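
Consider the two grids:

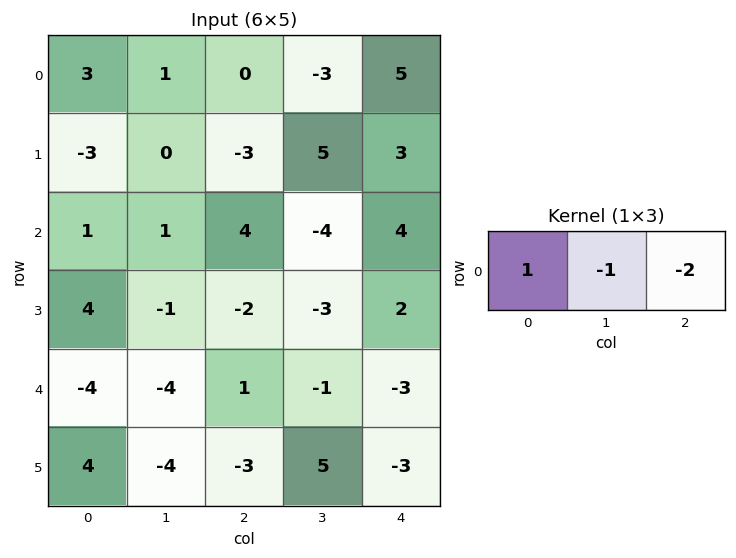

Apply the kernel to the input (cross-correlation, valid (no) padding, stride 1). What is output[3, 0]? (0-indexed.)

9

The receptive field on the input at this output position is [4 -1 -2]. Elementwise product with the kernel and sum: 4·1 + -1·-1 + -2·-2.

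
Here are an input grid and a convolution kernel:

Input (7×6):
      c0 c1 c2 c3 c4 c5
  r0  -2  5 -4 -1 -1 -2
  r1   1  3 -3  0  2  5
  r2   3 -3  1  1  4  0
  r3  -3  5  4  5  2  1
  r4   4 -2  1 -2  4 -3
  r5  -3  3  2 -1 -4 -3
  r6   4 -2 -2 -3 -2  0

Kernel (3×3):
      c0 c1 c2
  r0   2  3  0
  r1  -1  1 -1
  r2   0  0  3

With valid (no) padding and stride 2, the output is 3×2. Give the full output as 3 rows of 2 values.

Output[0,0]: The receptive field on the input at this output position is [-2 5 -4 / 1 3 -3 / 3 -3 1]. Elementwise product with the kernel and sum: -2·2 + 5·3 + 1·-1 + 3·1 + -3·-1 + 1·3.
Output[0,1]: The receptive field on the input at this output position is [-4 -1 -1 / -3 0 2 / 1 1 4]. Elementwise product with the kernel and sum: -4·2 + -1·3 + -3·-1 + 0·1 + 2·-1 + 4·3.

19 2
4 16
0 -9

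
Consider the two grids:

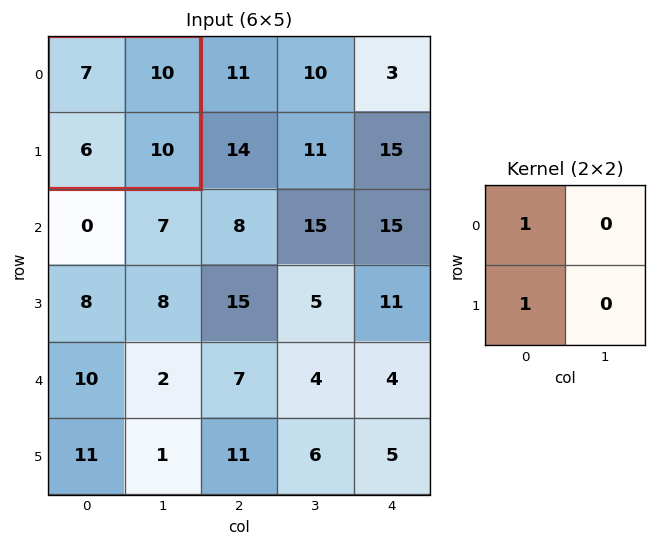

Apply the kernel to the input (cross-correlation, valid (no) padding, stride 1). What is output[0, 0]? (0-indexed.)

13

The receptive field on the input at this output position is [7 10 / 6 10]. Elementwise product with the kernel and sum: 7·1 + 6·1.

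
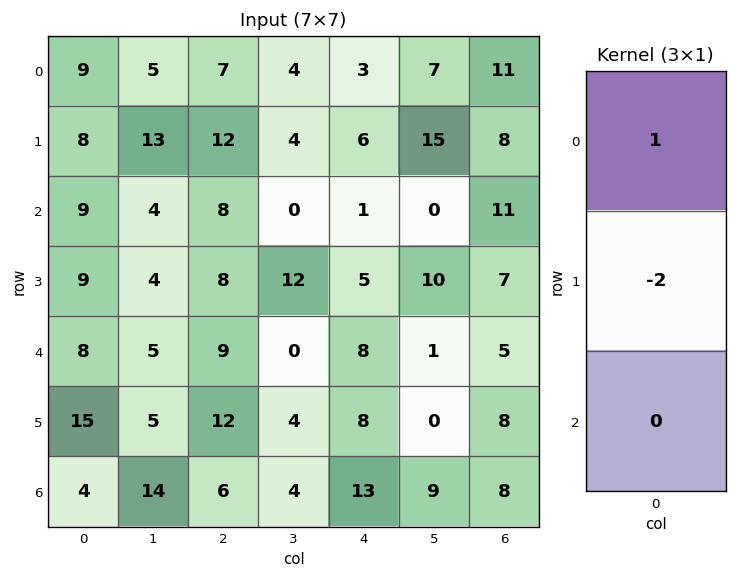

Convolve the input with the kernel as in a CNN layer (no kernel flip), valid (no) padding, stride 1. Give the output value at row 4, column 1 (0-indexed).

-5

The receptive field on the input at this output position is [5 / 5 / 14]. Elementwise product with the kernel and sum: 5·1 + 5·-2.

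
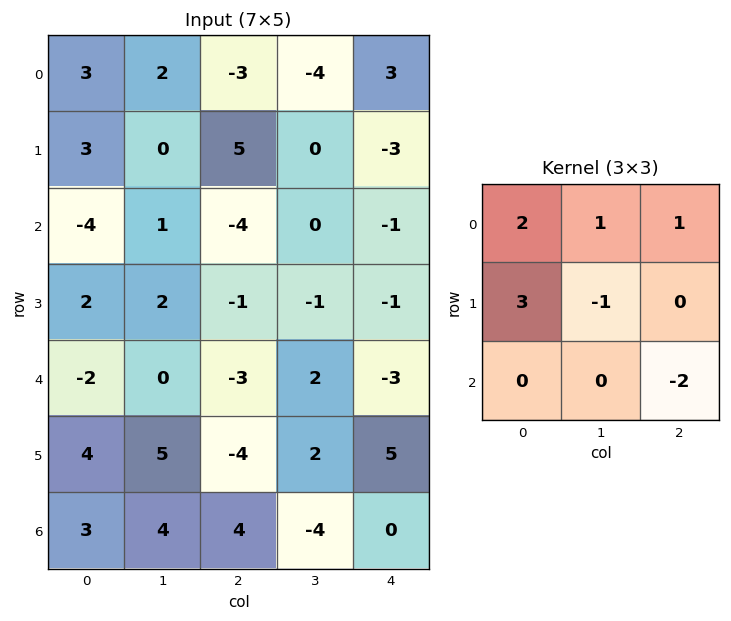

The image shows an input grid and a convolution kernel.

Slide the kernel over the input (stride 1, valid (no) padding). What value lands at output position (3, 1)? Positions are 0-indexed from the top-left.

1

The receptive field on the input at this output position is [2 -1 -1 / 0 -3 2 / 5 -4 2]. Elementwise product with the kernel and sum: 2·2 + -1·1 + -1·1 + 0·3 + -3·-1 + 2·-2.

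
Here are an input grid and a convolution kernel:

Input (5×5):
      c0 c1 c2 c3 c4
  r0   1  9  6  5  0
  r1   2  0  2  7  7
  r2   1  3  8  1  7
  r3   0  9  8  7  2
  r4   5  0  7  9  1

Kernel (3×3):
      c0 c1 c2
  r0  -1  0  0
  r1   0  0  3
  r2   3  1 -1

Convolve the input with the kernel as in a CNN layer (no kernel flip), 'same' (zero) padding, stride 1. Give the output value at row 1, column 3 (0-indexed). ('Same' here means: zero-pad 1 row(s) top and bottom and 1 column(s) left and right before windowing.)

33

The receptive field on the zero-padded input at this output position is [6 5 0 / 2 7 7 / 8 1 7]. Elementwise product with the kernel and sum: 6·-1 + 7·3 + 8·3 + 1·1 + 7·-1.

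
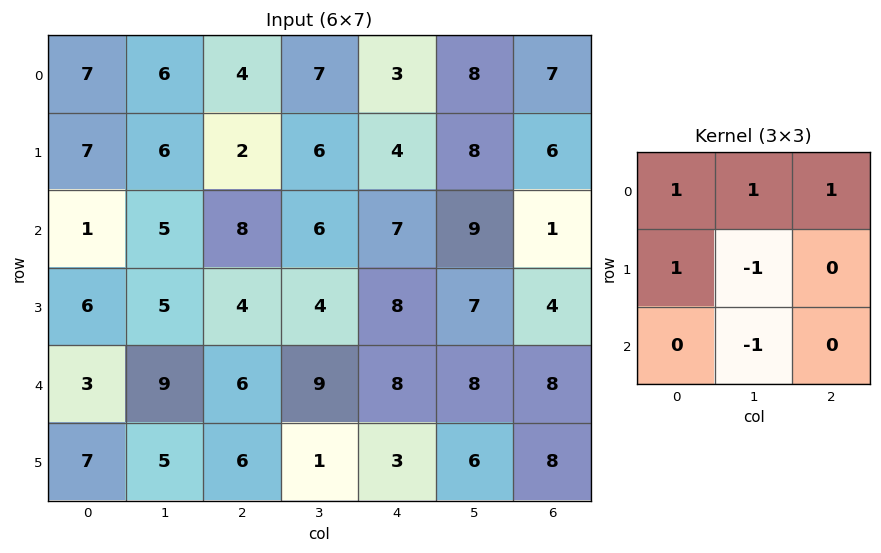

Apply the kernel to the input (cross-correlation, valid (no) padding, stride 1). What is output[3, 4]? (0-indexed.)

13

The receptive field on the input at this output position is [8 7 4 / 8 8 8 / 3 6 8]. Elementwise product with the kernel and sum: 8·1 + 7·1 + 4·1 + 8·1 + 8·-1 + 6·-1.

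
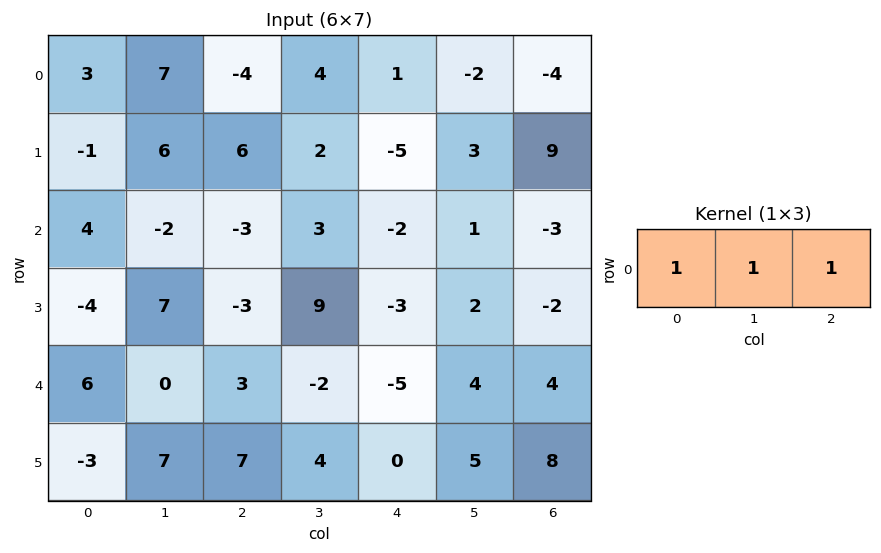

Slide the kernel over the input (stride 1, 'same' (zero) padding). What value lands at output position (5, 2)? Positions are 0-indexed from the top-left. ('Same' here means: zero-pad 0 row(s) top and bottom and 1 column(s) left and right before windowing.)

The receptive field on the zero-padded input at this output position is [7 7 4]. Elementwise product with the kernel and sum: 7·1 + 7·1 + 4·1.

18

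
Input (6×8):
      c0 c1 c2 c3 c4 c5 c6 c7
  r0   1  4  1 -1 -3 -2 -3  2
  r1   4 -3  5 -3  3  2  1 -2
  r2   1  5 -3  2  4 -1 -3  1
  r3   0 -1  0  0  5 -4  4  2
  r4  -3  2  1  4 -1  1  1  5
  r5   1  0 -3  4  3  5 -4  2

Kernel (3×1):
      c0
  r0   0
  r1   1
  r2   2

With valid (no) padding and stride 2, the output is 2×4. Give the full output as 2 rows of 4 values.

6 -1 11 -5
-6 2 3 6

Output[0,0]: The receptive field on the input at this output position is [1 / 4 / 1]. Elementwise product with the kernel and sum: 4·1 + 1·2.
Output[0,1]: The receptive field on the input at this output position is [1 / 5 / -3]. Elementwise product with the kernel and sum: 5·1 + -3·2.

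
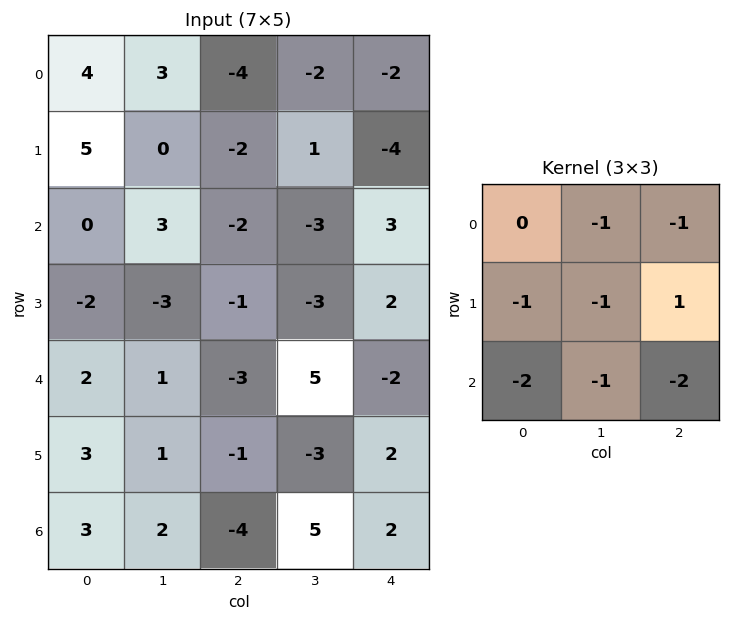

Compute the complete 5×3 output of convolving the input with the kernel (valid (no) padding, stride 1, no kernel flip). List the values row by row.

-5 11 2
6 10 12
4 -3 11
-7 16 -2
-3 -15 2

Output[0,0]: The receptive field on the input at this output position is [4 3 -4 / 5 0 -2 / 0 3 -2]. Elementwise product with the kernel and sum: 3·-1 + -4·-1 + 5·-1 + 0·-1 + -2·1 + 0·-2 + 3·-1 + -2·-2.
Output[0,1]: The receptive field on the input at this output position is [3 -4 -2 / 0 -2 1 / 3 -2 -3]. Elementwise product with the kernel and sum: -4·-1 + -2·-1 + 0·-1 + -2·-1 + 1·1 + 3·-2 + -2·-1 + -3·-2.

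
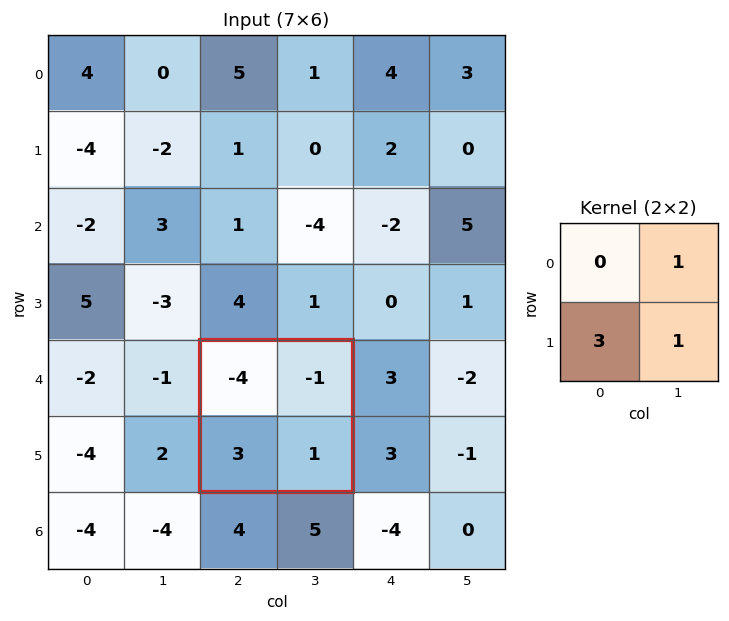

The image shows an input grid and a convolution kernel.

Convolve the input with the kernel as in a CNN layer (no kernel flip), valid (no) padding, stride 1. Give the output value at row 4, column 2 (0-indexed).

The receptive field on the input at this output position is [-4 -1 / 3 1]. Elementwise product with the kernel and sum: -1·1 + 3·3 + 1·1.

9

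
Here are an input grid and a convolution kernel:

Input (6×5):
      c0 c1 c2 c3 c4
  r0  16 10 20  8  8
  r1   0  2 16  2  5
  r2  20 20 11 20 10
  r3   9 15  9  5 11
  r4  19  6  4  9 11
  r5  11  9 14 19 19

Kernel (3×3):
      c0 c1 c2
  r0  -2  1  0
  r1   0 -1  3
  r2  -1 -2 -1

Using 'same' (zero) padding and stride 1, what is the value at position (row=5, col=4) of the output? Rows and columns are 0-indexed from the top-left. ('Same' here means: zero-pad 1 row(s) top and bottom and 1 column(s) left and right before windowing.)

-26

The receptive field on the zero-padded input at this output position is [9 11 0 / 19 19 0 / 0 0 0]. Elementwise product with the kernel and sum: 9·-2 + 11·1 + 19·-1 + 0·3 + 0·-1 + 0·-2 + 0·-1.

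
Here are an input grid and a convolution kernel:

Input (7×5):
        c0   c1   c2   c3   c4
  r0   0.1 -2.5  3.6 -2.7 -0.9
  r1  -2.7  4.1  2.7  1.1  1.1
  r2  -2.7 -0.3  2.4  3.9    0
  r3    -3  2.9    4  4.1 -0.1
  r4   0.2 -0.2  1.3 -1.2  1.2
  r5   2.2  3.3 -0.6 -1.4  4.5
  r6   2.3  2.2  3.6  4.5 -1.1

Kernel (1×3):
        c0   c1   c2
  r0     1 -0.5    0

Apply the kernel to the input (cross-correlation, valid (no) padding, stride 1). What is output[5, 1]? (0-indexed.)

3.6

The receptive field on the input at this output position is [3.3 -0.6 -1.4]. Elementwise product with the kernel and sum: 3.3·1 + -0.6·-0.5.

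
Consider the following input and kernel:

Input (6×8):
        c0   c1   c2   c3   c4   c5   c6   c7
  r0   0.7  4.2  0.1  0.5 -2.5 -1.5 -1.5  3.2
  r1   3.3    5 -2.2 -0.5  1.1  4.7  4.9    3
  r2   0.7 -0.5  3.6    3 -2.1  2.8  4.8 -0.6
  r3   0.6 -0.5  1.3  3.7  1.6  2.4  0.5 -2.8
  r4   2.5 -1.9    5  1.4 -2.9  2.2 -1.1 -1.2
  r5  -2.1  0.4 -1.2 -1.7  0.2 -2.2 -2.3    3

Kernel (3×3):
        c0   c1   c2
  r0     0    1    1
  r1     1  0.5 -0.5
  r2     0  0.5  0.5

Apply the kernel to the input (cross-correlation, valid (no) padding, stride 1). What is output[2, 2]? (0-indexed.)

The receptive field on the input at this output position is [3.6 3 -2.1 / 1.3 3.7 1.6 / 5 1.4 -2.9]. Elementwise product with the kernel and sum: 3·1 + -2.1·1 + 1.3·1 + 3.7·0.5 + 1.6·-0.5 + 1.4·0.5 + -2.9·0.5.

2.5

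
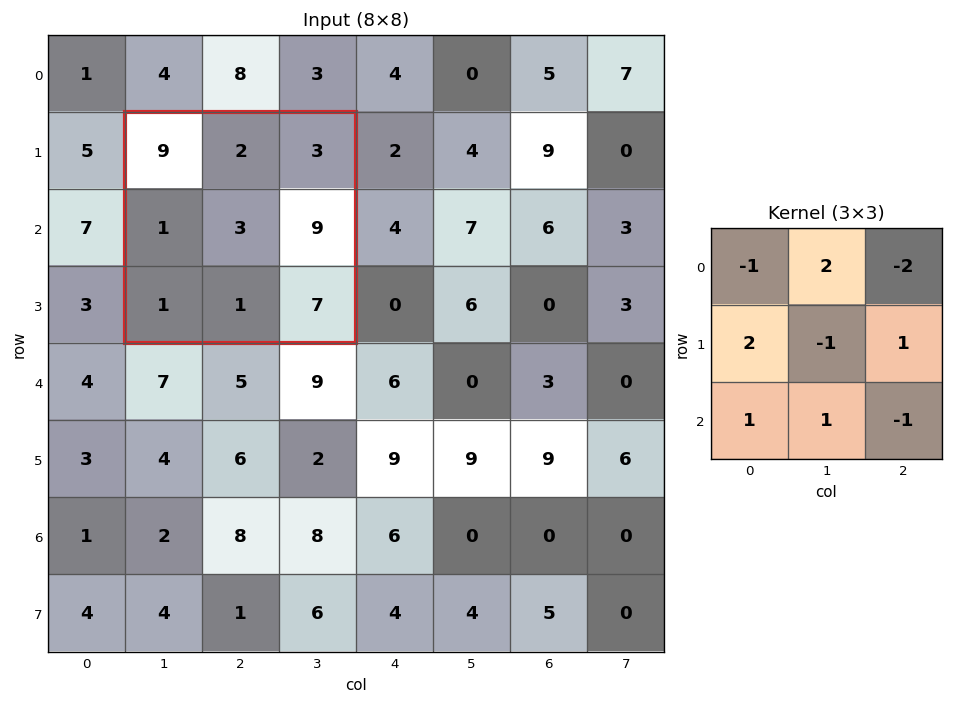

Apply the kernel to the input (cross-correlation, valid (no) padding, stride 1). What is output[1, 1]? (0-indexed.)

The receptive field on the input at this output position is [9 2 3 / 1 3 9 / 1 1 7]. Elementwise product with the kernel and sum: 9·-1 + 2·2 + 3·-2 + 1·2 + 3·-1 + 9·1 + 1·1 + 1·1 + 7·-1.

-8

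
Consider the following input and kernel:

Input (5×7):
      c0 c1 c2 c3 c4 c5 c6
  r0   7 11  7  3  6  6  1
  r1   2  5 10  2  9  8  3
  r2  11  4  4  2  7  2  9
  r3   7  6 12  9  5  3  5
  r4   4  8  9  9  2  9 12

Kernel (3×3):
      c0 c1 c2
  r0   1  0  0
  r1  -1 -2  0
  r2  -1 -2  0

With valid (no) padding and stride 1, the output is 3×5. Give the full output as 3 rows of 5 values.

Output[0,0]: The receptive field on the input at this output position is [7 11 7 / 2 5 10 / 11 4 4]. Elementwise product with the kernel and sum: 7·1 + 2·-1 + 5·-2 + 11·-1 + 4·-2.

-24 -26 -15 -33 -30
-36 -37 -28 -33 -13
-28 -52 -53 -30 -24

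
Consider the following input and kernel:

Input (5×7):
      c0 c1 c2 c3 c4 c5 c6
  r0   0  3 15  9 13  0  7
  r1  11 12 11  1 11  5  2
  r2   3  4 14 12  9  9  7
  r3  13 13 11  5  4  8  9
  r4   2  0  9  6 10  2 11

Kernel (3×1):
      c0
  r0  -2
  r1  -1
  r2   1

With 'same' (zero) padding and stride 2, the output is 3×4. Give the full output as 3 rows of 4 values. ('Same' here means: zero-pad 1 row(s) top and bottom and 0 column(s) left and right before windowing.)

Output[0,0]: The receptive field on the zero-padded input at this output position is [0 / 0 / 11]. Elementwise product with the kernel and sum: 0·-2 + 0·-1 + 11·1.

11 -4 -2 -5
-12 -25 -27 -2
-28 -31 -18 -29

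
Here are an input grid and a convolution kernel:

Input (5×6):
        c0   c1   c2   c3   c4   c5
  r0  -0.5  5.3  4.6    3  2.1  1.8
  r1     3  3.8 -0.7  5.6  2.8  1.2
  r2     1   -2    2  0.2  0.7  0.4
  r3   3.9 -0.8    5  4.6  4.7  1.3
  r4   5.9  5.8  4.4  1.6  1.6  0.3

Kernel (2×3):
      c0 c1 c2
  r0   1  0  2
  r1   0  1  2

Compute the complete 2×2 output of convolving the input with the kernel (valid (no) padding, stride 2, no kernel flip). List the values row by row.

11.1 20
14.2 17.4

Output[0,0]: The receptive field on the input at this output position is [-0.5 5.3 4.6 / 3 3.8 -0.7]. Elementwise product with the kernel and sum: -0.5·1 + 4.6·2 + 3.8·1 + -0.7·2.
Output[0,1]: The receptive field on the input at this output position is [4.6 3 2.1 / -0.7 5.6 2.8]. Elementwise product with the kernel and sum: 4.6·1 + 2.1·2 + 5.6·1 + 2.8·2.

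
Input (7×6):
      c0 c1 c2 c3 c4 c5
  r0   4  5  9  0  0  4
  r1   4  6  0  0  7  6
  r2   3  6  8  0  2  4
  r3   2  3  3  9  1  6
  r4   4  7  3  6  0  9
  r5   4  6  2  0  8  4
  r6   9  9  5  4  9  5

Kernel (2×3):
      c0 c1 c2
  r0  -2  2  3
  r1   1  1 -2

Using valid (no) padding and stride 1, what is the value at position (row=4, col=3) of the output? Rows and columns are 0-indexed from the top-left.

15

The receptive field on the input at this output position is [6 0 9 / 0 8 4]. Elementwise product with the kernel and sum: 6·-2 + 0·2 + 9·3 + 0·1 + 8·1 + 4·-2.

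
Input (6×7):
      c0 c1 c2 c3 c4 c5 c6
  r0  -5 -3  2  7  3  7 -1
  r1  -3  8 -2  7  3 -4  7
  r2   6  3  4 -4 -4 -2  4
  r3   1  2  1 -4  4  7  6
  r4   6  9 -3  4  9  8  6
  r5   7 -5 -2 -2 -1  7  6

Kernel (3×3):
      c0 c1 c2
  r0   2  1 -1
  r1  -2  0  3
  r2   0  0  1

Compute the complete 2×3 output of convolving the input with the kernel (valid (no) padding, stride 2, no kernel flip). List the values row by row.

-11 17 33
9 27 2

Output[0,0]: The receptive field on the input at this output position is [-5 -3 2 / -3 8 -2 / 6 3 4]. Elementwise product with the kernel and sum: -5·2 + -3·1 + 2·-1 + -3·-2 + -2·3 + 4·1.
Output[0,1]: The receptive field on the input at this output position is [2 7 3 / -2 7 3 / 4 -4 -4]. Elementwise product with the kernel and sum: 2·2 + 7·1 + 3·-1 + -2·-2 + 3·3 + -4·1.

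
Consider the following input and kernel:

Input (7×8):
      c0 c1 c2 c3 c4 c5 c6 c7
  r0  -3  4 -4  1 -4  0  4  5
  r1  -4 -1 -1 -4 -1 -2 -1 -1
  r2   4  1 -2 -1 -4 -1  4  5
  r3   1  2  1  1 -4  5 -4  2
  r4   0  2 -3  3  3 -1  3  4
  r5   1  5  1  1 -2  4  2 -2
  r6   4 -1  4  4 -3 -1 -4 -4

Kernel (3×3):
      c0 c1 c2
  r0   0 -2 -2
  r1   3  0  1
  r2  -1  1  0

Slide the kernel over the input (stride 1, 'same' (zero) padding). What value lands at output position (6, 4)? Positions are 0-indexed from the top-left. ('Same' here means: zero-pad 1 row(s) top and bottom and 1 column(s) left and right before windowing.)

The receptive field on the zero-padded input at this output position is [1 -2 4 / 4 -3 -1 / 0 0 0]. Elementwise product with the kernel and sum: -2·-2 + 4·-2 + 4·3 + -1·1 + 0·-1 + 0·1.

7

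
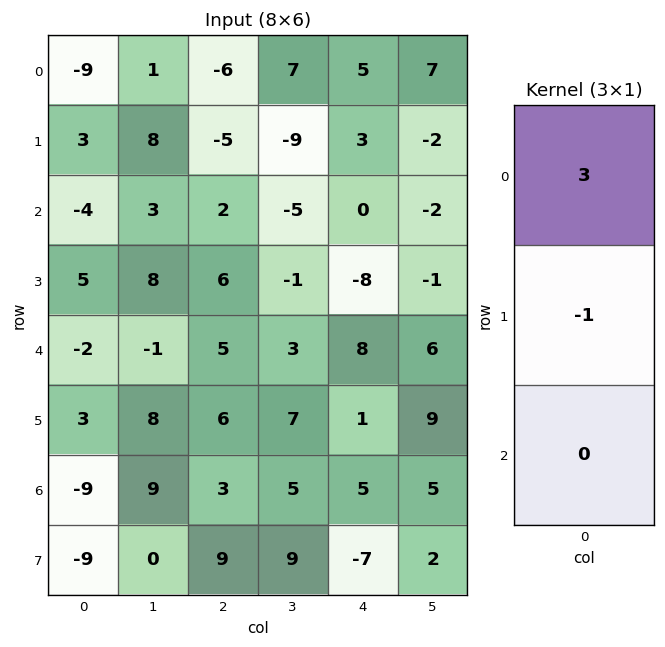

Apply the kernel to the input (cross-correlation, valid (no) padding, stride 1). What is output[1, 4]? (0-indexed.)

9

The receptive field on the input at this output position is [3 / 0 / -8]. Elementwise product with the kernel and sum: 3·3 + 0·-1.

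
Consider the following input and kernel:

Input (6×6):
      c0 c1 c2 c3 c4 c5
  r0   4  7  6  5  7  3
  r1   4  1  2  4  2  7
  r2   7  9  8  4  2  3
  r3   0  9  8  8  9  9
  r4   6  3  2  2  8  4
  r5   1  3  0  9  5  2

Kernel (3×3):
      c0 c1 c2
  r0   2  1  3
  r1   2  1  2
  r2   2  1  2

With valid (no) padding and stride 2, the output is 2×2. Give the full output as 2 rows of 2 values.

Output[0,0]: The receptive field on the input at this output position is [4 7 6 / 4 1 2 / 7 9 8]. Elementwise product with the kernel and sum: 4·2 + 7·1 + 6·3 + 4·2 + 1·1 + 2·2 + 7·2 + 9·1 + 8·2.
Output[0,1]: The receptive field on the input at this output position is [6 5 7 / 2 4 2 / 8 4 2]. Elementwise product with the kernel and sum: 6·2 + 5·1 + 7·3 + 2·2 + 4·1 + 2·2 + 8·2 + 4·1 + 2·2.

85 74
91 90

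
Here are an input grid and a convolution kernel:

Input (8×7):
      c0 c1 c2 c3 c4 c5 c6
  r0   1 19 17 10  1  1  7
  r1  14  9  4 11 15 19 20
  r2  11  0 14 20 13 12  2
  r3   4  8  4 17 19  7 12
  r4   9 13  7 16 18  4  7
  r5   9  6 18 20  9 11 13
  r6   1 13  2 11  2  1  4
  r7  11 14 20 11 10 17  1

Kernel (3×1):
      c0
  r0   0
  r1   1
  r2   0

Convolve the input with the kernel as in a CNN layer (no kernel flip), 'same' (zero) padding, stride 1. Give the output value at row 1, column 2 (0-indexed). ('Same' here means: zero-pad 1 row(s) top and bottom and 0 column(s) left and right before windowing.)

4

The receptive field on the zero-padded input at this output position is [17 / 4 / 14]. Elementwise product with the kernel and sum: 4·1.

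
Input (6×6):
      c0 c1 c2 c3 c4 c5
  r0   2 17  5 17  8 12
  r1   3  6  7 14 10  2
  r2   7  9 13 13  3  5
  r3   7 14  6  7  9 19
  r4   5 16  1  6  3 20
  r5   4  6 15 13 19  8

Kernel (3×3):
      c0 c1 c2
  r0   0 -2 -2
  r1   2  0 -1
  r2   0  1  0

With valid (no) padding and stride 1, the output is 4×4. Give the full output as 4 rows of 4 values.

-36 -33 -33 -11
-11 -31 -18 6
-20 -30 -23 -18
-25 15 -20 -45

Output[0,0]: The receptive field on the input at this output position is [2 17 5 / 3 6 7 / 7 9 13]. Elementwise product with the kernel and sum: 17·-2 + 5·-2 + 3·2 + 7·-1 + 9·1.
Output[0,1]: The receptive field on the input at this output position is [17 5 17 / 6 7 14 / 9 13 13]. Elementwise product with the kernel and sum: 5·-2 + 17·-2 + 6·2 + 14·-1 + 13·1.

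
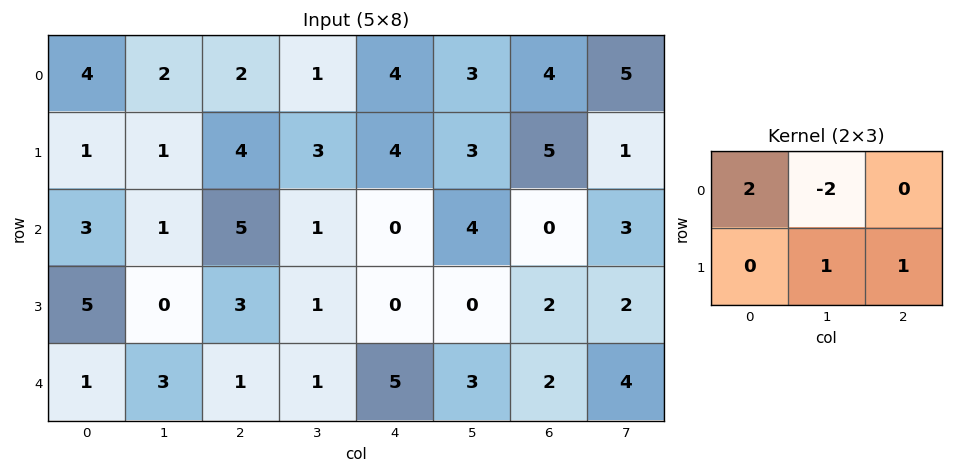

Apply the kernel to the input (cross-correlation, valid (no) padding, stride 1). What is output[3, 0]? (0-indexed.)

The receptive field on the input at this output position is [5 0 3 / 1 3 1]. Elementwise product with the kernel and sum: 5·2 + 0·-2 + 3·1 + 1·1.

14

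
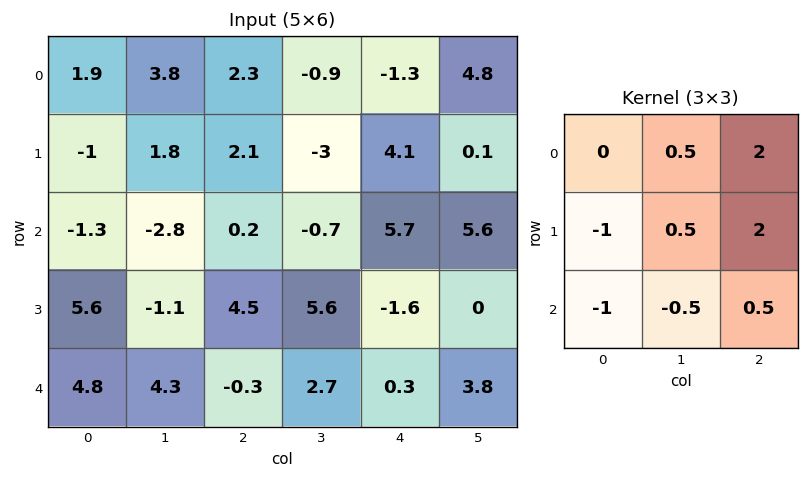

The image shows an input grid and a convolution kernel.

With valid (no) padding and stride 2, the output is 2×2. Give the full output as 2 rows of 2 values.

Output[0,0]: The receptive field on the input at this output position is [1.9 3.8 2.3 / -1 1.8 2.1 / -1.3 -2.8 0.2]. Elementwise product with the kernel and sum: 3.8·0.5 + 2.3·2 + -1·-1 + 1.8·0.5 + 2.1·2 + -1.3·-1 + -2.8·-0.5 + 0.2·0.5.

15.4 4.55
-5.25 5.25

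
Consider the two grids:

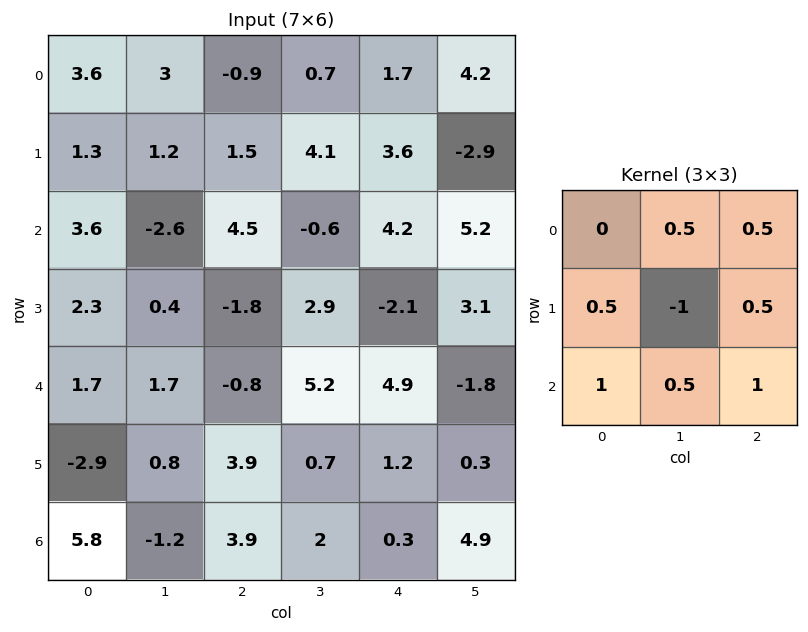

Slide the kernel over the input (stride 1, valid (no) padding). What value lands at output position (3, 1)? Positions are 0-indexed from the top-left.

8.25

The receptive field on the input at this output position is [0.4 -1.8 2.9 / 1.7 -0.8 5.2 / 0.8 3.9 0.7]. Elementwise product with the kernel and sum: -1.8·0.5 + 2.9·0.5 + 1.7·0.5 + -0.8·-1 + 5.2·0.5 + 0.8·1 + 3.9·0.5 + 0.7·1.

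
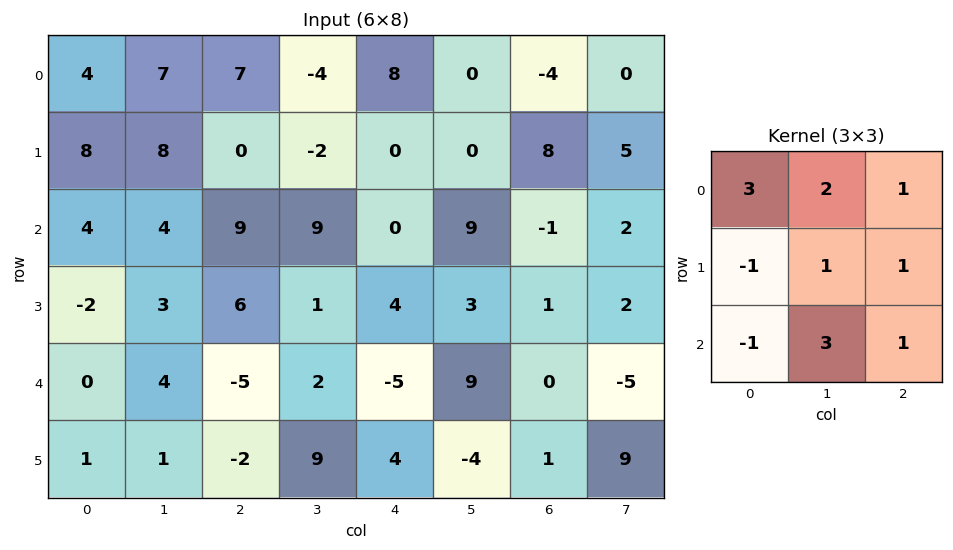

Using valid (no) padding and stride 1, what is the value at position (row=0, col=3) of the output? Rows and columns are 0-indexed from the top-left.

The receptive field on the input at this output position is [-4 8 0 / -2 0 0 / 9 0 9]. Elementwise product with the kernel and sum: -4·3 + 8·2 + 0·1 + -2·-1 + 0·1 + 0·1 + 9·-1 + 0·3 + 9·1.

6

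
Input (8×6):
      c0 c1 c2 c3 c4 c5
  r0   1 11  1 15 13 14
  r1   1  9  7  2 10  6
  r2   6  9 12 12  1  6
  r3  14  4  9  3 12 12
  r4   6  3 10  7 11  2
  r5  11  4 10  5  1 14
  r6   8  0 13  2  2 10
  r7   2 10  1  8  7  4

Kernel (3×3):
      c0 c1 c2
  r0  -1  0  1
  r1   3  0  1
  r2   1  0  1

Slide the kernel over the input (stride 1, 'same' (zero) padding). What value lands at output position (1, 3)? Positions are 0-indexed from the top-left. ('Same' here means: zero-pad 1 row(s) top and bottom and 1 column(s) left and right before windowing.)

The receptive field on the zero-padded input at this output position is [1 15 13 / 7 2 10 / 12 12 1]. Elementwise product with the kernel and sum: 1·-1 + 13·1 + 7·3 + 10·1 + 12·1 + 1·1.

56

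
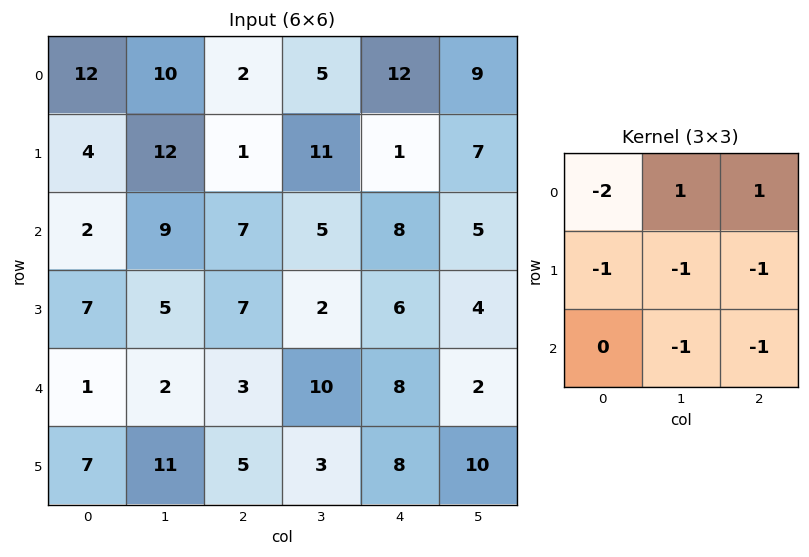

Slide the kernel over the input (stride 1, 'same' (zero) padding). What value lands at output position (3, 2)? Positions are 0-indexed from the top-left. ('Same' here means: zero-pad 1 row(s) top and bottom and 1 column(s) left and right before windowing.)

-33

The receptive field on the zero-padded input at this output position is [9 7 5 / 5 7 2 / 2 3 10]. Elementwise product with the kernel and sum: 9·-2 + 7·1 + 5·1 + 5·-1 + 7·-1 + 2·-1 + 3·-1 + 10·-1.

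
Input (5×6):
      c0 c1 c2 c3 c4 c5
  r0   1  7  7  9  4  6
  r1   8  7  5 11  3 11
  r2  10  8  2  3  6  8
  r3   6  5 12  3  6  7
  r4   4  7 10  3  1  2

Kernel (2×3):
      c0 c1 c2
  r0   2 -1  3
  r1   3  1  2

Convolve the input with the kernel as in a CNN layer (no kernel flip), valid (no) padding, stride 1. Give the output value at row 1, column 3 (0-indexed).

83

The receptive field on the input at this output position is [11 3 11 / 3 6 8]. Elementwise product with the kernel and sum: 11·2 + 3·-1 + 11·3 + 3·3 + 6·1 + 8·2.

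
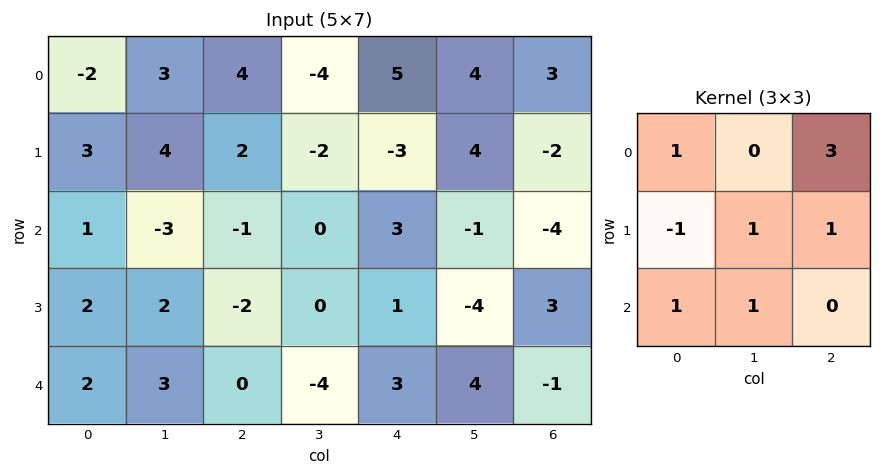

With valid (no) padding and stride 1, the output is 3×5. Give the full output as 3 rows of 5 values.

Output[0,0]: The receptive field on the input at this output position is [-2 3 4 / 3 4 2 / 1 -3 -1]. Elementwise product with the kernel and sum: -2·1 + 4·3 + 3·-1 + 4·1 + 2·1 + 1·1 + -3·1.
Output[0,1]: The receptive field on the input at this output position is [3 4 -4 / 4 2 -2 / -3 -1 0]. Elementwise product with the kernel and sum: 3·1 + -4·3 + 4·-1 + 2·1 + -2·1 + -3·1 + -1·1.

11 -17 11 14 21
8 0 -5 13 -20
1 -4 7 -7 -4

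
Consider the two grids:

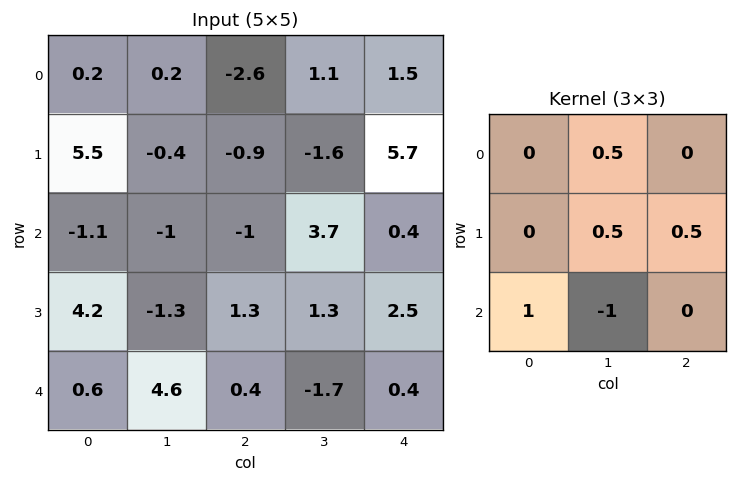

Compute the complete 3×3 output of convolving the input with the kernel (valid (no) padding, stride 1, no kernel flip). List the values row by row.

-0.65 -2.55 -2.1
4.3 -1.7 1.25
-4.5 5 5.85

Output[0,0]: The receptive field on the input at this output position is [0.2 0.2 -2.6 / 5.5 -0.4 -0.9 / -1.1 -1 -1]. Elementwise product with the kernel and sum: 0.2·0.5 + -0.4·0.5 + -0.9·0.5 + -1.1·1 + -1·-1.
Output[0,1]: The receptive field on the input at this output position is [0.2 -2.6 1.1 / -0.4 -0.9 -1.6 / -1 -1 3.7]. Elementwise product with the kernel and sum: -2.6·0.5 + -0.9·0.5 + -1.6·0.5 + -1·1 + -1·-1.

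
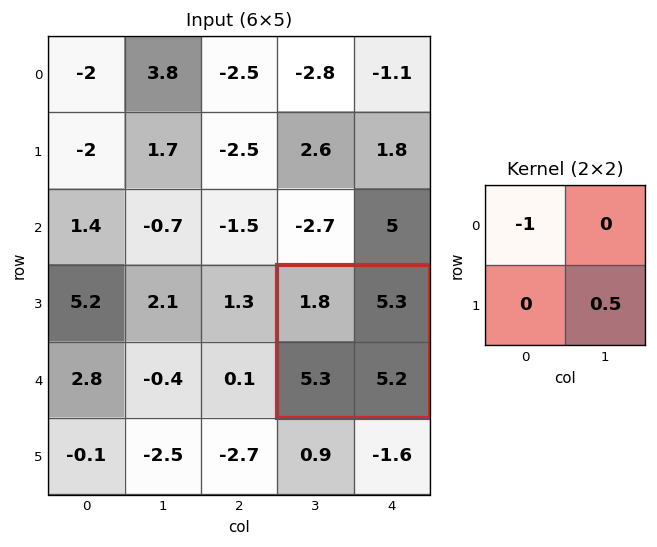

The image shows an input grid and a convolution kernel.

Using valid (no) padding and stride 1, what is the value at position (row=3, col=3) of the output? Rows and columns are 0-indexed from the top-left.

0.8

The receptive field on the input at this output position is [1.8 5.3 / 5.3 5.2]. Elementwise product with the kernel and sum: 1.8·-1 + 5.2·0.5.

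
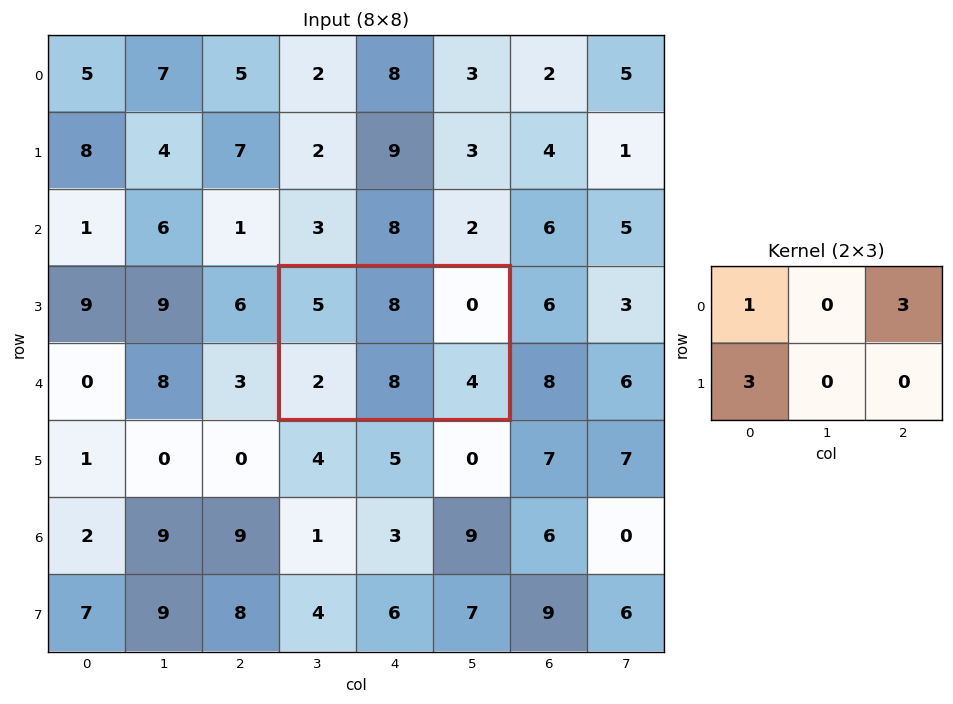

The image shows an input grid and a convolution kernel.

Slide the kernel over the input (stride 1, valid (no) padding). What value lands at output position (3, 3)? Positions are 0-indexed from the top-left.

The receptive field on the input at this output position is [5 8 0 / 2 8 4]. Elementwise product with the kernel and sum: 5·1 + 0·3 + 2·3.

11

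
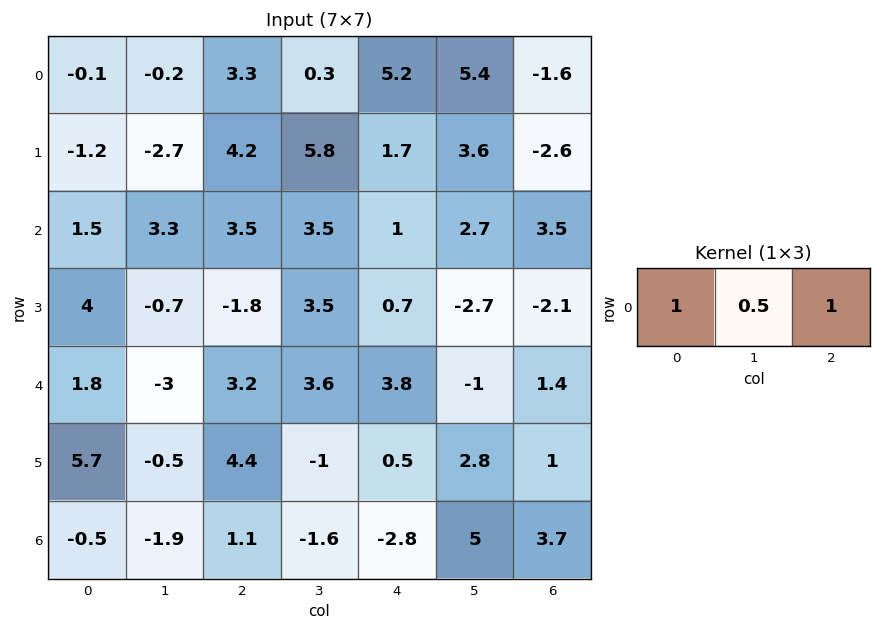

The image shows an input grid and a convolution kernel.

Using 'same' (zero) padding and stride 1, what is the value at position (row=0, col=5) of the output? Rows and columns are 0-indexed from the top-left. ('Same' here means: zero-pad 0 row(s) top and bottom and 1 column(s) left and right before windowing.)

The receptive field on the zero-padded input at this output position is [5.2 5.4 -1.6]. Elementwise product with the kernel and sum: 5.2·1 + 5.4·0.5 + -1.6·1.

6.3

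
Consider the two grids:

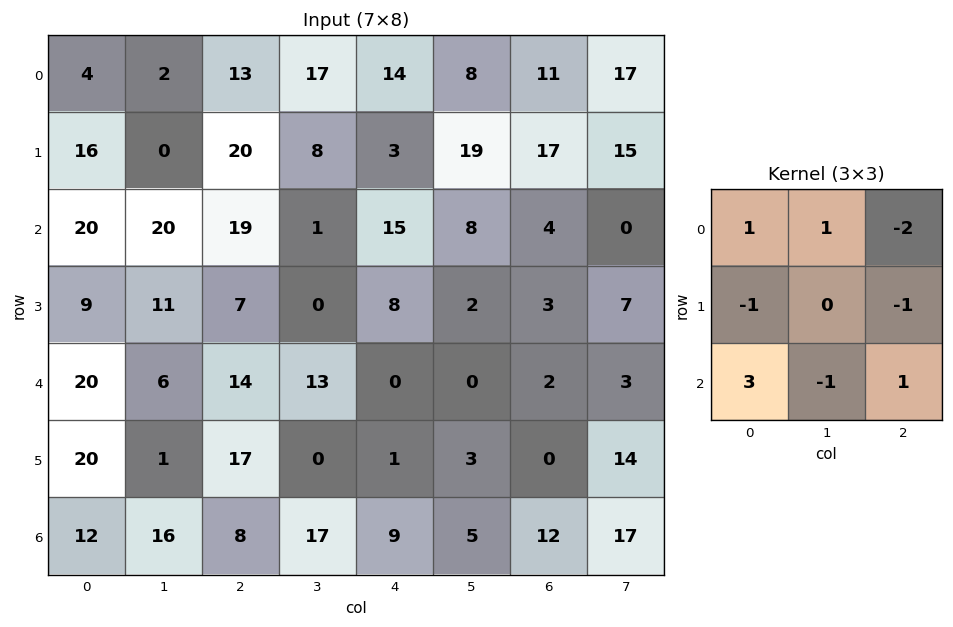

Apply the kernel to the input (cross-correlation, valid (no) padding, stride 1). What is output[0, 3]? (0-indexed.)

The receptive field on the input at this output position is [17 14 8 / 8 3 19 / 1 15 8]. Elementwise product with the kernel and sum: 17·1 + 14·1 + 8·-2 + 8·-1 + 19·-1 + 1·3 + 15·-1 + 8·1.

-16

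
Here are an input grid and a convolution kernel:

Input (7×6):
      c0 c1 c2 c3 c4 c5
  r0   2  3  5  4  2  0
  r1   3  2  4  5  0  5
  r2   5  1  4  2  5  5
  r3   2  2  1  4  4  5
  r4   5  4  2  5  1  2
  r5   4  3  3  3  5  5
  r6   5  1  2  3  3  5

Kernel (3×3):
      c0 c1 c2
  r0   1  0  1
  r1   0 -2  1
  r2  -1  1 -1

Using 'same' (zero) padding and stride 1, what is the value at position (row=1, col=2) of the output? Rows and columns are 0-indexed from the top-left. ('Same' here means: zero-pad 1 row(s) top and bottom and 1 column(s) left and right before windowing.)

The receptive field on the zero-padded input at this output position is [3 5 4 / 2 4 5 / 1 4 2]. Elementwise product with the kernel and sum: 3·1 + 4·1 + 4·-2 + 5·1 + 1·-1 + 4·1 + 2·-1.

5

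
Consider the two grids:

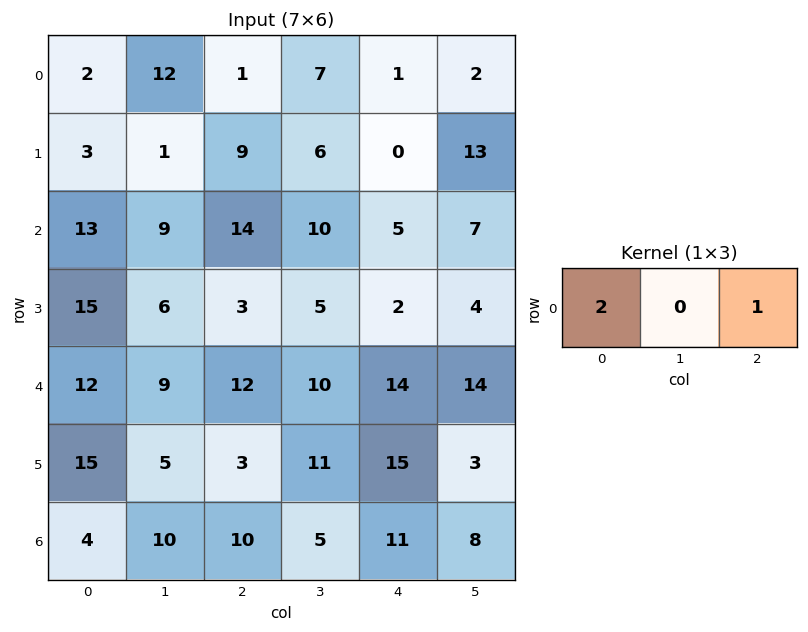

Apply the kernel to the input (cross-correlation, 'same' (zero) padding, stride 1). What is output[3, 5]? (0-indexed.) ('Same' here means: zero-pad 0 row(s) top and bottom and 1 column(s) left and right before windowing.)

4

The receptive field on the zero-padded input at this output position is [2 4 0]. Elementwise product with the kernel and sum: 2·2 + 0·1.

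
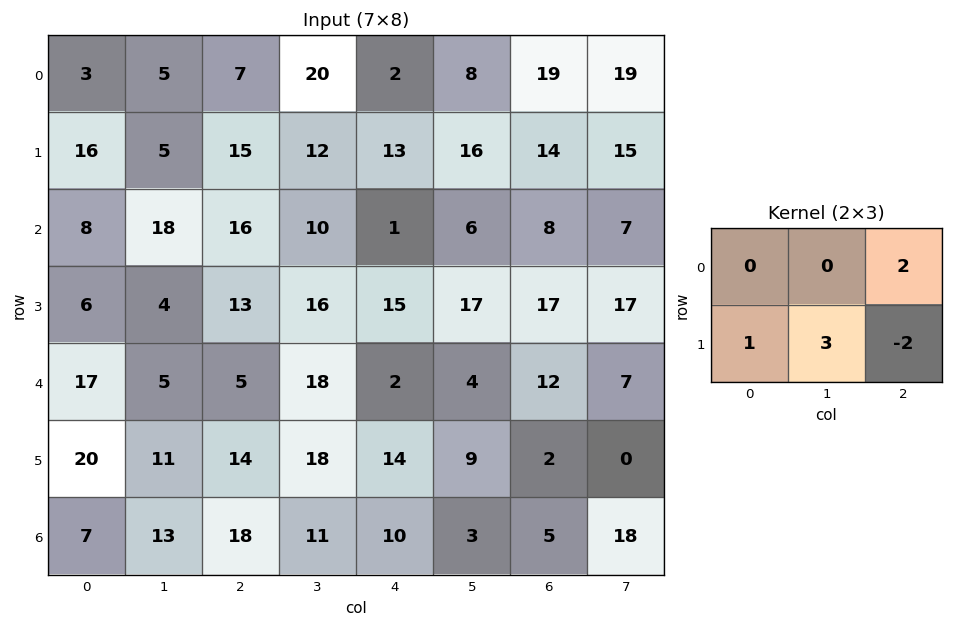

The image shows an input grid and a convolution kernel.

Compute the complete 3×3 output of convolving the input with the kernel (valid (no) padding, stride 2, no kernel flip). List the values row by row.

Output[0,0]: The receptive field on the input at this output position is [3 5 7 / 16 5 15]. Elementwise product with the kernel and sum: 7·2 + 16·1 + 5·3 + 15·-2.
Output[0,1]: The receptive field on the input at this output position is [7 20 2 / 15 12 13]. Elementwise product with the kernel and sum: 2·2 + 15·1 + 12·3 + 13·-2.

15 29 71
24 33 48
35 44 61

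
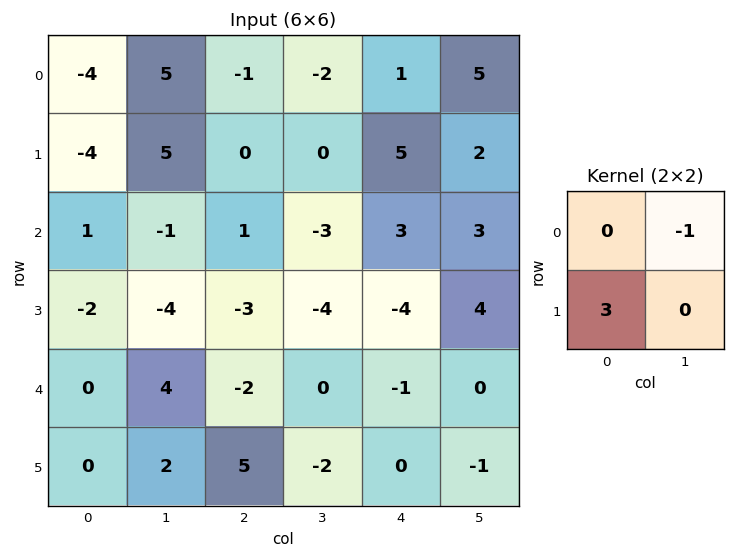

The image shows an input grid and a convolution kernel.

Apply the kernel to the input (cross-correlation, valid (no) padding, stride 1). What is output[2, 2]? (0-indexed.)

-6

The receptive field on the input at this output position is [1 -3 / -3 -4]. Elementwise product with the kernel and sum: -3·-1 + -3·3.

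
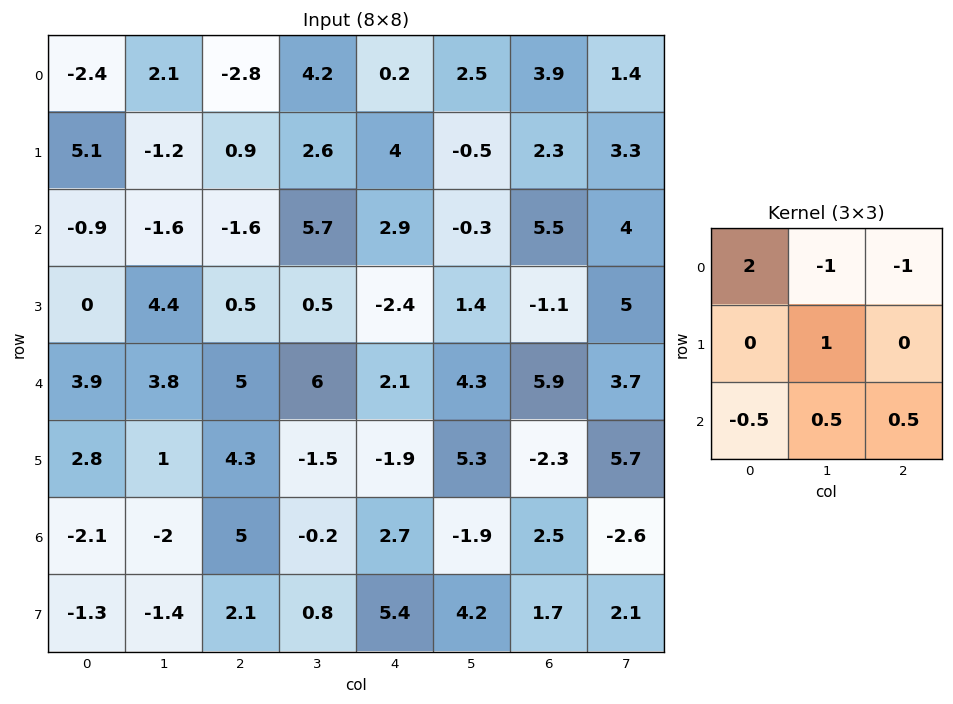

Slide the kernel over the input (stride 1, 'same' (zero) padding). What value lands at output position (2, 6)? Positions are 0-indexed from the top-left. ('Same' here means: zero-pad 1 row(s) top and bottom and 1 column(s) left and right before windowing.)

The receptive field on the zero-padded input at this output position is [-0.5 2.3 3.3 / -0.3 5.5 4 / 1.4 -1.1 5]. Elementwise product with the kernel and sum: -0.5·2 + 2.3·-1 + 3.3·-1 + 5.5·1 + 1.4·-0.5 + -1.1·0.5 + 5·0.5.

0.15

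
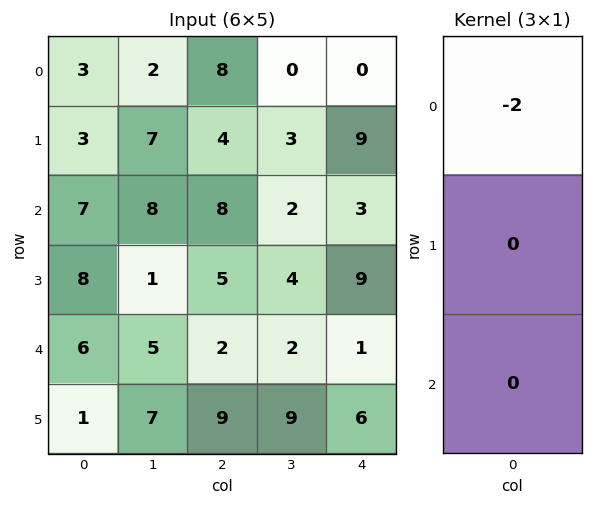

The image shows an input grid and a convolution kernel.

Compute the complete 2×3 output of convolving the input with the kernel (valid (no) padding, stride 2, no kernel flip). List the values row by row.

Output[0,0]: The receptive field on the input at this output position is [3 / 3 / 7]. Elementwise product with the kernel and sum: 3·-2.
Output[0,1]: The receptive field on the input at this output position is [8 / 4 / 8]. Elementwise product with the kernel and sum: 8·-2.

-6 -16 0
-14 -16 -6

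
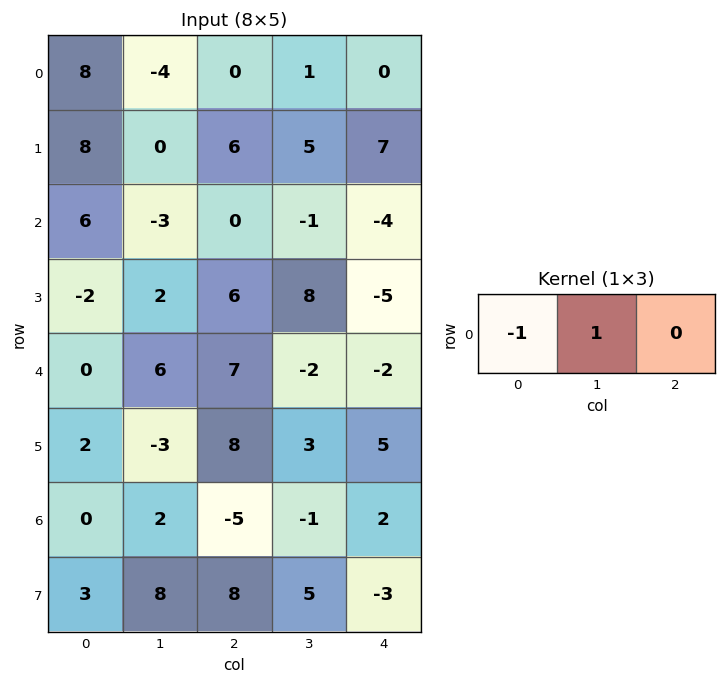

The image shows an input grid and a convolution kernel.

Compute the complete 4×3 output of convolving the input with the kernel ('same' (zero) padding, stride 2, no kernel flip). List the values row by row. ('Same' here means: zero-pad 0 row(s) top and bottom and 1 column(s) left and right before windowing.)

Output[0,0]: The receptive field on the zero-padded input at this output position is [0 8 -4]. Elementwise product with the kernel and sum: 0·-1 + 8·1.

8 4 -1
6 3 -3
0 1 0
0 -7 3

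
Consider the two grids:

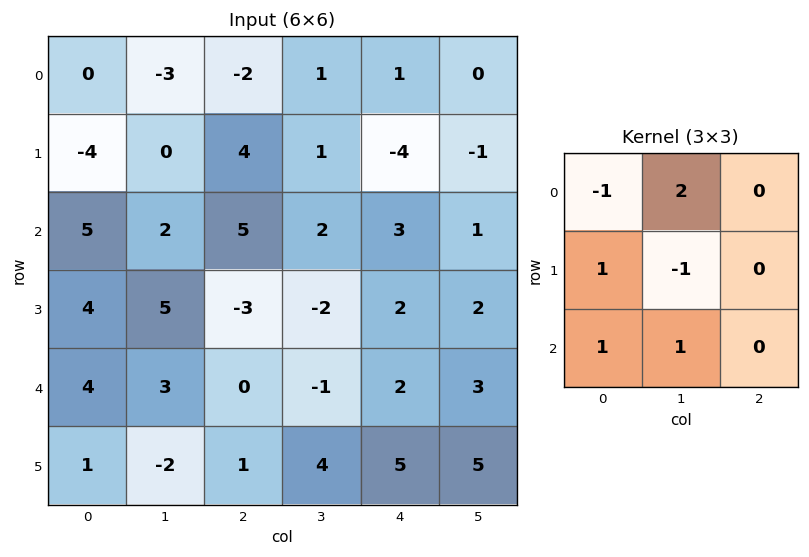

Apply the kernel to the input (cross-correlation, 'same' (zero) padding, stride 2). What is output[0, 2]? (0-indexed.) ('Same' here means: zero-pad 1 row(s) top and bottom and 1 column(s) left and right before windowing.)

-3

The receptive field on the zero-padded input at this output position is [0 0 0 / 1 1 0 / 1 -4 -1]. Elementwise product with the kernel and sum: 0·-1 + 0·2 + 1·1 + 1·-1 + 1·1 + -4·1.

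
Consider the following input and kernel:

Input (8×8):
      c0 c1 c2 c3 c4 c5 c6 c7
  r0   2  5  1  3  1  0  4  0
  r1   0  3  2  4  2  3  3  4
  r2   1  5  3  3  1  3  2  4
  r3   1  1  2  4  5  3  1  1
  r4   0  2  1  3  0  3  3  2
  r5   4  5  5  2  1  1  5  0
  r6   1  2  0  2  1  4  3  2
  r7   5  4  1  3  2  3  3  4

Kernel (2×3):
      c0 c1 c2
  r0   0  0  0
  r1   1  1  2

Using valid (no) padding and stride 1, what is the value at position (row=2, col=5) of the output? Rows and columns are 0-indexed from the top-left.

The receptive field on the input at this output position is [3 2 4 / 3 1 1]. Elementwise product with the kernel and sum: 3·1 + 1·1 + 1·2.

6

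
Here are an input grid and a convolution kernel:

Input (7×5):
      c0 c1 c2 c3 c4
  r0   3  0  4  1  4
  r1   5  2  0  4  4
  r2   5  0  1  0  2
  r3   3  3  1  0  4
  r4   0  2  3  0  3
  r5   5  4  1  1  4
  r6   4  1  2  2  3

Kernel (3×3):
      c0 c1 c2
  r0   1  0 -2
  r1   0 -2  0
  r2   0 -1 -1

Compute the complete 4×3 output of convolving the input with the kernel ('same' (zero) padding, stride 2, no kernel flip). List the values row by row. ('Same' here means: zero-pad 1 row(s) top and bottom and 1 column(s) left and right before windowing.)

-13 -12 -12
-20 -9 -4
-15 -5 -10
-16 -2 -5

Output[0,0]: The receptive field on the zero-padded input at this output position is [0 0 0 / 0 3 0 / 0 5 2]. Elementwise product with the kernel and sum: 0·1 + 0·-2 + 3·-2 + 5·-1 + 2·-1.
Output[0,1]: The receptive field on the zero-padded input at this output position is [0 0 0 / 0 4 1 / 2 0 4]. Elementwise product with the kernel and sum: 0·1 + 0·-2 + 4·-2 + 0·-1 + 4·-1.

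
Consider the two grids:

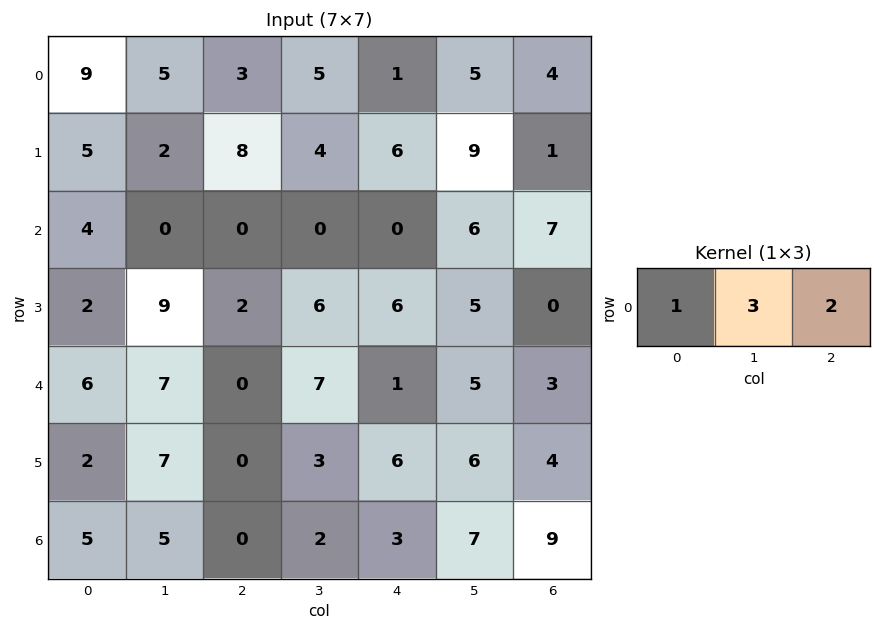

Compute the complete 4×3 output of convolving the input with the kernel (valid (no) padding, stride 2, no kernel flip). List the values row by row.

30 20 24
4 0 32
27 23 22
20 12 42

Output[0,0]: The receptive field on the input at this output position is [9 5 3]. Elementwise product with the kernel and sum: 9·1 + 5·3 + 3·2.
Output[0,1]: The receptive field on the input at this output position is [3 5 1]. Elementwise product with the kernel and sum: 3·1 + 5·3 + 1·2.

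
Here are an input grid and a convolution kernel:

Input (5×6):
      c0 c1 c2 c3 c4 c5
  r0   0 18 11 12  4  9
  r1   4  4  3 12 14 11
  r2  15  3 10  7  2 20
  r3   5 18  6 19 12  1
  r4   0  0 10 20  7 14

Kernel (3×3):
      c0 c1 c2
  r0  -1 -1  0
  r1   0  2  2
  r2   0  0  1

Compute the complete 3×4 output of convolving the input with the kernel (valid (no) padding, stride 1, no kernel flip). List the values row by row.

Output[0,0]: The receptive field on the input at this output position is [0 18 11 / 4 4 3 / 15 3 10]. Elementwise product with the kernel and sum: 0·-1 + 18·-1 + 4·2 + 3·2 + 10·1.
Output[0,1]: The receptive field on the input at this output position is [18 11 12 / 4 3 12 / 3 10 7]. Elementwise product with the kernel and sum: 18·-1 + 11·-1 + 3·2 + 12·2 + 7·1.

6 8 31 54
24 46 15 19
40 57 52 31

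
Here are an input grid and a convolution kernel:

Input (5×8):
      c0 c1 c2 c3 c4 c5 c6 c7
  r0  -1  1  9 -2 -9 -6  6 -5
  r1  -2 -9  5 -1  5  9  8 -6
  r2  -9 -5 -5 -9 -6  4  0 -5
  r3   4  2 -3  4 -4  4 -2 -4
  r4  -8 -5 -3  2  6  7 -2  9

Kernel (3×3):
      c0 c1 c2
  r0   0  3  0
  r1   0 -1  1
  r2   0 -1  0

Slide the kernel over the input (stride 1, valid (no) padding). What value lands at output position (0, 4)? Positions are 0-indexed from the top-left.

-23

The receptive field on the input at this output position is [-9 -6 6 / 5 9 8 / -6 4 0]. Elementwise product with the kernel and sum: -6·3 + 9·-1 + 8·1 + 4·-1.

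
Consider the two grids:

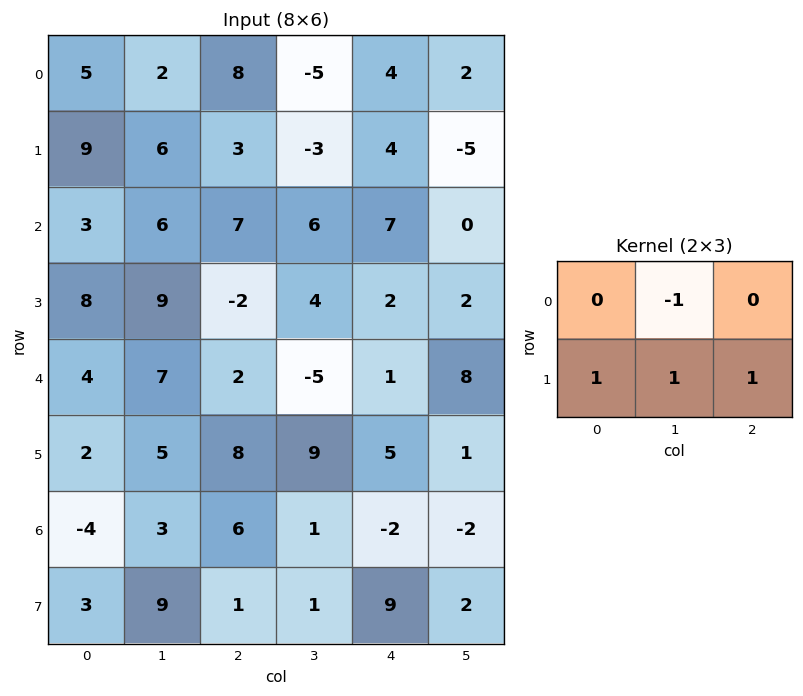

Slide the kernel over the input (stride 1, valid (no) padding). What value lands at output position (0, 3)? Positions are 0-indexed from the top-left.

The receptive field on the input at this output position is [-5 4 2 / -3 4 -5]. Elementwise product with the kernel and sum: 4·-1 + -3·1 + 4·1 + -5·1.

-8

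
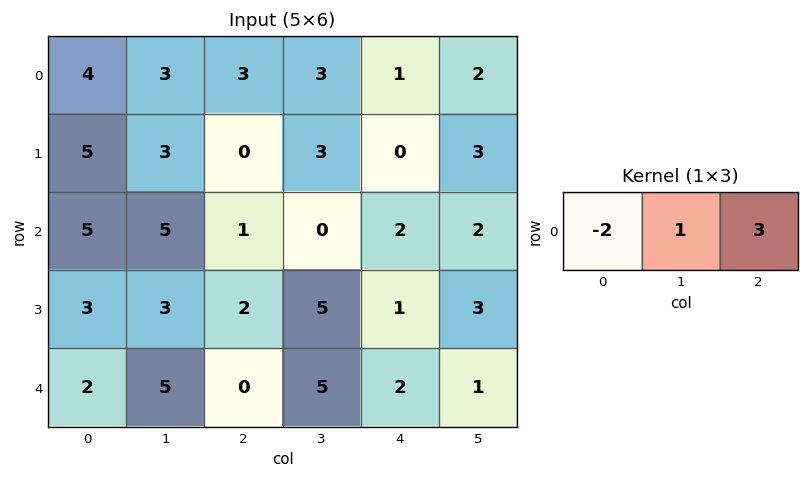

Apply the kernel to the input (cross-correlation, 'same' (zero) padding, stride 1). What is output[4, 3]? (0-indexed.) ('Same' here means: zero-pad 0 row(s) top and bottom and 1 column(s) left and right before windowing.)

11

The receptive field on the zero-padded input at this output position is [0 5 2]. Elementwise product with the kernel and sum: 0·-2 + 5·1 + 2·3.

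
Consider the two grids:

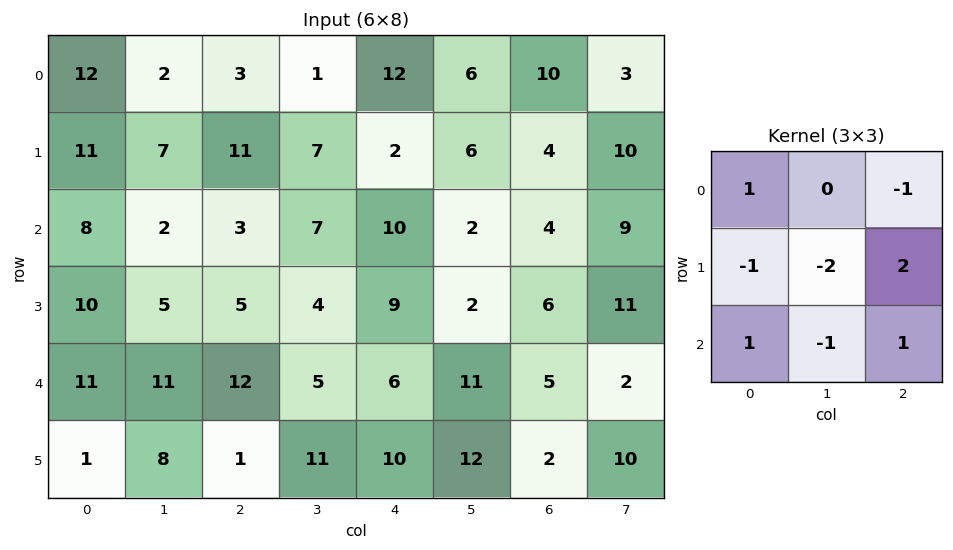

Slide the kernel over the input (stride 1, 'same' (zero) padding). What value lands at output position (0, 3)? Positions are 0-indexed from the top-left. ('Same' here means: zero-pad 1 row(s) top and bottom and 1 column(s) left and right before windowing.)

The receptive field on the zero-padded input at this output position is [0 0 0 / 3 1 12 / 11 7 2]. Elementwise product with the kernel and sum: 0·1 + 0·-1 + 3·-1 + 1·-2 + 12·2 + 11·1 + 7·-1 + 2·1.

25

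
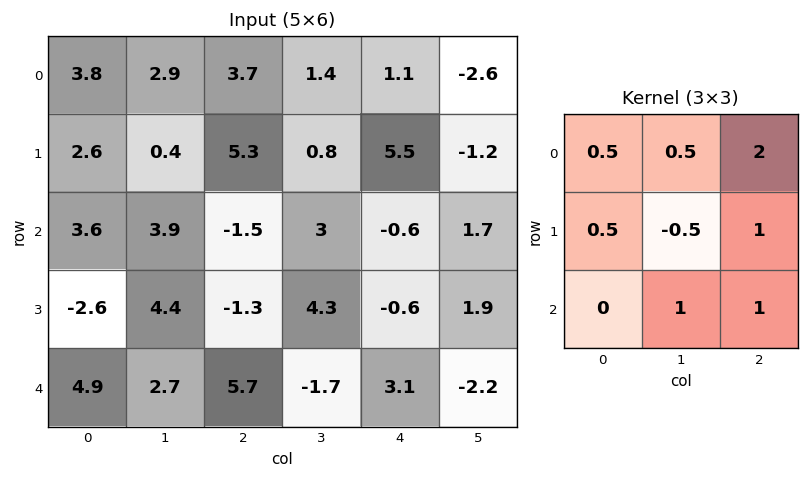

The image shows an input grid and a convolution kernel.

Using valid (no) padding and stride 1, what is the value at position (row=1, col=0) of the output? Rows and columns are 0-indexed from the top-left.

The receptive field on the input at this output position is [2.6 0.4 5.3 / 3.6 3.9 -1.5 / -2.6 4.4 -1.3]. Elementwise product with the kernel and sum: 2.6·0.5 + 0.4·0.5 + 5.3·2 + 3.6·0.5 + 3.9·-0.5 + -1.5·1 + 4.4·1 + -1.3·1.

13.55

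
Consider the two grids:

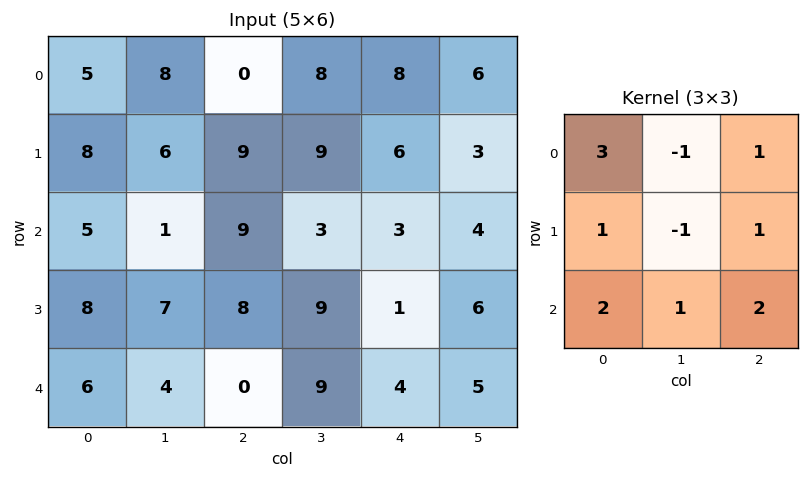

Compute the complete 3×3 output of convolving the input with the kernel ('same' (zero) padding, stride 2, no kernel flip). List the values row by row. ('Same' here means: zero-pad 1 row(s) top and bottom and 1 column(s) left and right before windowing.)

Output[0,0]: The receptive field on the zero-padded input at this output position is [0 0 0 / 0 5 8 / 0 8 6]. Elementwise product with the kernel and sum: 0·3 + 0·-1 + 0·1 + 0·1 + 5·-1 + 8·1 + 0·2 + 8·1 + 6·2.
Output[0,1]: The receptive field on the zero-padded input at this output position is [0 0 0 / 8 0 8 / 6 9 9]. Elementwise product with the kernel and sum: 0·3 + 0·-1 + 0·1 + 8·1 + 0·-1 + 8·1 + 6·2 + 9·1 + 9·2.

23 55 36
16 53 59
-3 35 42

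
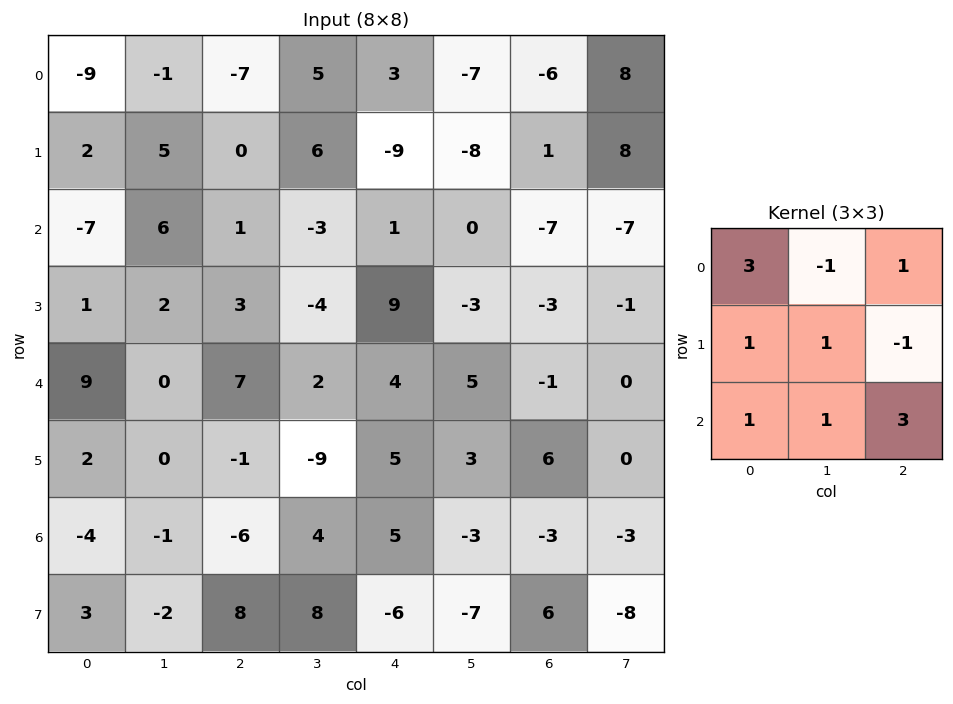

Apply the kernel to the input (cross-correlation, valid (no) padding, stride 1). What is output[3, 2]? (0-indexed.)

The receptive field on the input at this output position is [3 -4 9 / 7 2 4 / -1 -9 5]. Elementwise product with the kernel and sum: 3·3 + -4·-1 + 9·1 + 7·1 + 2·1 + 4·-1 + -1·1 + -9·1 + 5·3.

32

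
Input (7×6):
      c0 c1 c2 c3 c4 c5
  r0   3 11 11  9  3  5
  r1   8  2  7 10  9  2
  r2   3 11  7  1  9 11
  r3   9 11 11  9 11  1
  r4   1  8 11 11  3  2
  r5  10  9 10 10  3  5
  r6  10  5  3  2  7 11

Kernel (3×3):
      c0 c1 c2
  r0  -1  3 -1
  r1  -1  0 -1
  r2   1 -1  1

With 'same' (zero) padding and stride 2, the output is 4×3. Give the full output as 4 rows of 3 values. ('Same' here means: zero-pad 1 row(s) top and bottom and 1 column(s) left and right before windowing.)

-17 -15 -11
13 6 2
7 3 22
16 4 -19

Output[0,0]: The receptive field on the zero-padded input at this output position is [0 0 0 / 0 3 11 / 0 8 2]. Elementwise product with the kernel and sum: 0·-1 + 0·3 + 0·-1 + 0·-1 + 11·-1 + 0·1 + 8·-1 + 2·1.
Output[0,1]: The receptive field on the zero-padded input at this output position is [0 0 0 / 11 11 9 / 2 7 10]. Elementwise product with the kernel and sum: 0·-1 + 0·3 + 0·-1 + 11·-1 + 9·-1 + 2·1 + 7·-1 + 10·1.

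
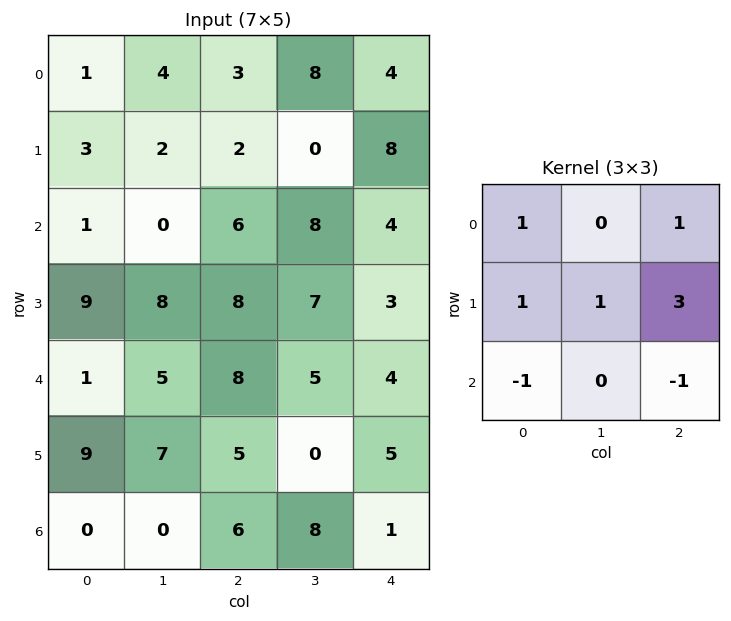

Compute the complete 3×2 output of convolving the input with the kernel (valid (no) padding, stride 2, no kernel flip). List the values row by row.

8 23
39 22
34 25

Output[0,0]: The receptive field on the input at this output position is [1 4 3 / 3 2 2 / 1 0 6]. Elementwise product with the kernel and sum: 1·1 + 3·1 + 3·1 + 2·1 + 2·3 + 1·-1 + 6·-1.
Output[0,1]: The receptive field on the input at this output position is [3 8 4 / 2 0 8 / 6 8 4]. Elementwise product with the kernel and sum: 3·1 + 4·1 + 2·1 + 0·1 + 8·3 + 6·-1 + 4·-1.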